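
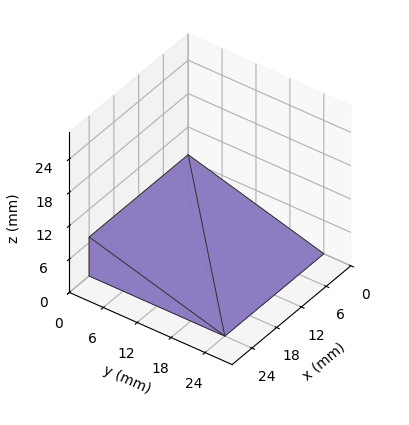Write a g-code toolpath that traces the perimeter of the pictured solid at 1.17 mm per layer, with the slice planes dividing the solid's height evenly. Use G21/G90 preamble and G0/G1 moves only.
Reading the render: the shape is a wedge (ramp): 24 × 24 mm base, rising to 7 mm along the y=0 edge and sloping linearly to z=0 at y=24 (dimensions read to the nearest mm from the axis ticks). For the g-code, the solid's height is divided into equal slices at the stated Δz and each level perimeter traced with G1 moves after a G0 lift.

; perimeter-only toolpath
G21 ; units = mm
G90 ; absolute positioning
G28 ; home
; layer 1
G0 Z1.17
G0 X0.00 Y0.00
G1 X24.00 Y0.00
G1 X24.00 Y20.00
G1 X0.00 Y20.00
G1 X0.00 Y0.00
; layer 2
G0 Z2.33
G0 X0.00 Y0.00
G1 X24.00 Y0.00
G1 X24.00 Y16.00
G1 X0.00 Y16.00
G1 X0.00 Y0.00
; layer 3
G0 Z3.50
G0 X0.00 Y0.00
G1 X24.00 Y0.00
G1 X24.00 Y12.00
G1 X0.00 Y12.00
G1 X0.00 Y0.00
; layer 4
G0 Z4.67
G0 X0.00 Y0.00
G1 X24.00 Y0.00
G1 X24.00 Y8.00
G1 X0.00 Y8.00
G1 X0.00 Y0.00
; layer 5
G0 Z5.83
G0 X0.00 Y0.00
G1 X24.00 Y0.00
G1 X24.00 Y4.00
G1 X0.00 Y4.00
G1 X0.00 Y0.00
M2 ; end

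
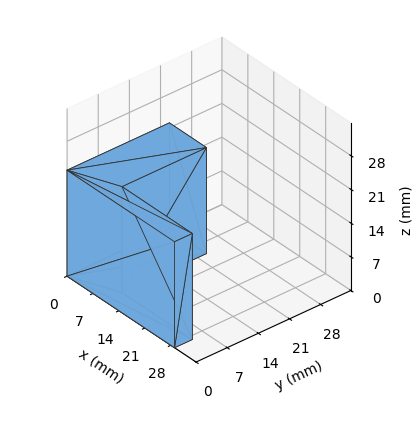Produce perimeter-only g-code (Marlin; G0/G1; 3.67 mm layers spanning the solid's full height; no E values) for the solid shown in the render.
Reading the render: the shape is an L-shaped prism: outer 29 × 23 mm, arm thicknesses ≈ 4 mm (horizontal) and 10 mm (vertical), extruded 22 mm in z (dimensions read to the nearest mm from the axis ticks). For the g-code, the solid's height is divided into equal slices at the stated Δz and each level perimeter traced with G1 moves after a G0 lift.

; perimeter-only toolpath
G21 ; units = mm
G90 ; absolute positioning
G28 ; home
; layer 1
G0 Z3.67
G0 X0.00 Y0.00
G1 X29.00 Y0.00
G1 X29.00 Y4.00
G1 X10.00 Y4.00
G1 X10.00 Y23.00
G1 X0.00 Y23.00
G1 X0.00 Y0.00
; layer 2
G0 Z7.33
G0 X0.00 Y0.00
G1 X29.00 Y0.00
G1 X29.00 Y4.00
G1 X10.00 Y4.00
G1 X10.00 Y23.00
G1 X0.00 Y23.00
G1 X0.00 Y0.00
; layer 3
G0 Z11.00
G0 X0.00 Y0.00
G1 X29.00 Y0.00
G1 X29.00 Y4.00
G1 X10.00 Y4.00
G1 X10.00 Y23.00
G1 X0.00 Y23.00
G1 X0.00 Y0.00
; layer 4
G0 Z14.67
G0 X0.00 Y0.00
G1 X29.00 Y0.00
G1 X29.00 Y4.00
G1 X10.00 Y4.00
G1 X10.00 Y23.00
G1 X0.00 Y23.00
G1 X0.00 Y0.00
; layer 5
G0 Z18.33
G0 X0.00 Y0.00
G1 X29.00 Y0.00
G1 X29.00 Y4.00
G1 X10.00 Y4.00
G1 X10.00 Y23.00
G1 X0.00 Y23.00
G1 X0.00 Y0.00
; layer 6
G0 Z22.00
G0 X0.00 Y0.00
G1 X29.00 Y0.00
G1 X29.00 Y4.00
G1 X10.00 Y4.00
G1 X10.00 Y23.00
G1 X0.00 Y23.00
G1 X0.00 Y0.00
M2 ; end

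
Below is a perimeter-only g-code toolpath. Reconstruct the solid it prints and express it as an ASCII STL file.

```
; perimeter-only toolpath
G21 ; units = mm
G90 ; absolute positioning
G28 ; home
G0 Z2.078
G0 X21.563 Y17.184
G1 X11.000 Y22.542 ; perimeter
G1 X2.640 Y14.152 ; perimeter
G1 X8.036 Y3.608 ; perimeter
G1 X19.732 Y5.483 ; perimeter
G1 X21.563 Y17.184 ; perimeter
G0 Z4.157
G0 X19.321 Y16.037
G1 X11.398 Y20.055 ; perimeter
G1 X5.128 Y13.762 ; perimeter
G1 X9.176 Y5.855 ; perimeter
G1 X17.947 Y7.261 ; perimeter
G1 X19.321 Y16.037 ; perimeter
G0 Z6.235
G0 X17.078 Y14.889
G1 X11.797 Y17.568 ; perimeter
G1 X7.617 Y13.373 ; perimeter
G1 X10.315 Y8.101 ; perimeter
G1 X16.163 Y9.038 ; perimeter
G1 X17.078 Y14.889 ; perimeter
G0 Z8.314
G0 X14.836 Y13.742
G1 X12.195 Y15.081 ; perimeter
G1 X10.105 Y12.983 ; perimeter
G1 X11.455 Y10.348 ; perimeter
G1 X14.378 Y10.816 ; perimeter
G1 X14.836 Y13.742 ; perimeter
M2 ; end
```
solid part
  facet normal 0.0000 0.0000 -1.0000
    outer loop
      vertex 0.151 14.541 0.000
      vertex 10.601 25.029 0.000
      vertex 23.805 18.332 0.000
    endloop
  endfacet
  facet normal 0.0000 0.0000 -1.0000
    outer loop
      vertex 6.897 1.362 0.000
      vertex 0.151 14.541 0.000
      vertex 23.805 18.332 0.000
    endloop
  endfacet
  facet normal 0.0000 0.0000 -1.0000
    outer loop
      vertex 21.516 3.705 0.000
      vertex 6.897 1.362 0.000
      vertex 23.805 18.332 0.000
    endloop
  endfacet
  facet normal 0.3230 0.6368 0.7001
    outer loop
      vertex 23.805 18.332 0.000
      vertex 10.601 25.029 0.000
      vertex 12.594 12.594 10.392
    endloop
  endfacet
  facet normal -0.5058 0.5040 0.7001
    outer loop
      vertex 10.601 25.029 0.000
      vertex 0.151 14.541 0.000
      vertex 12.594 12.594 10.392
    endloop
  endfacet
  facet normal -0.6356 -0.3254 0.7001
    outer loop
      vertex 0.151 14.541 0.000
      vertex 6.897 1.362 0.000
      vertex 12.594 12.594 10.392
    endloop
  endfacet
  facet normal 0.1130 -0.7051 0.7001
    outer loop
      vertex 6.897 1.362 0.000
      vertex 21.516 3.705 0.000
      vertex 12.594 12.594 10.392
    endloop
  endfacet
  facet normal 0.7055 -0.1104 0.7001
    outer loop
      vertex 21.516 3.705 0.000
      vertex 23.805 18.332 0.000
      vertex 12.594 12.594 10.392
    endloop
  endfacet
endsolid part

The G0 Z moves step by Δz≈2.078 mm. The G1 loops shrink linearly with z, so the solid tapers from its base footprint up to z≈10.4. Closing with a flat bottom cap and the tapered top and triangulating gives 8 facets — a regular 5-sided pyramid, base circumscribed radius ≈ 12.6 mm, apex at z ≈ 10.4 mm.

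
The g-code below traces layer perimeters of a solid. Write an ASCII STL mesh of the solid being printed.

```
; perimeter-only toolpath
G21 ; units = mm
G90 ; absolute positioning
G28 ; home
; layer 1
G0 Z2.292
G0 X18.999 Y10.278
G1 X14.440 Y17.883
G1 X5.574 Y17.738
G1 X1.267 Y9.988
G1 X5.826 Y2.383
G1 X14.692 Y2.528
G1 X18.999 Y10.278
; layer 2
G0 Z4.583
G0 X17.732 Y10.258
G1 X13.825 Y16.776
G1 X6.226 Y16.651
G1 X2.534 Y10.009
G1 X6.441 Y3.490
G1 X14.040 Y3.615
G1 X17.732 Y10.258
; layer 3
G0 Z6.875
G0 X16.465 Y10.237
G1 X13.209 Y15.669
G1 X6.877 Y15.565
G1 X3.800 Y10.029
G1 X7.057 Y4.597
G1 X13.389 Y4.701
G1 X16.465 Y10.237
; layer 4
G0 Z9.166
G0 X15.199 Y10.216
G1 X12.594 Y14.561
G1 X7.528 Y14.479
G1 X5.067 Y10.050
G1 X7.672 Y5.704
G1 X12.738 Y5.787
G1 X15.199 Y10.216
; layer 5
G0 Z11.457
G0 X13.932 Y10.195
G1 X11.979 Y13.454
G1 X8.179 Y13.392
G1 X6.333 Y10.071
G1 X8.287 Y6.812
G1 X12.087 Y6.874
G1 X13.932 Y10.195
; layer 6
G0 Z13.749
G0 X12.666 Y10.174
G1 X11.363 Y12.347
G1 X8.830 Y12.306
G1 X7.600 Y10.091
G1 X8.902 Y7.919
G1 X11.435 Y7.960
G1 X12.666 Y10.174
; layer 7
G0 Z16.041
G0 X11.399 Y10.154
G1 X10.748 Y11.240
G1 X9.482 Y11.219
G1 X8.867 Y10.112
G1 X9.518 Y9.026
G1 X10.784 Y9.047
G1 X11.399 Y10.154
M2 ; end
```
solid part
  facet normal 0.0000 0.0000 -1.0000
    outer loop
      vertex 4.923 18.824 0.000
      vertex 15.055 18.990 0.000
      vertex 20.265 10.299 0.000
    endloop
  endfacet
  facet normal 0.0000 0.0000 -1.0000
    outer loop
      vertex 0.001 9.967 0.000
      vertex 4.923 18.824 0.000
      vertex 20.265 10.299 0.000
    endloop
  endfacet
  facet normal 0.0000 0.0000 -1.0000
    outer loop
      vertex 5.211 1.276 0.000
      vertex 0.001 9.967 0.000
      vertex 20.265 10.299 0.000
    endloop
  endfacet
  facet normal 0.0000 0.0000 -1.0000
    outer loop
      vertex 15.343 1.442 0.000
      vertex 5.211 1.276 0.000
      vertex 20.265 10.299 0.000
    endloop
  endfacet
  facet normal 0.7736 0.4638 0.4318
    outer loop
      vertex 20.265 10.299 0.000
      vertex 15.055 18.990 0.000
      vertex 10.133 10.133 18.332
    endloop
  endfacet
  facet normal -0.0148 0.9019 0.4318
    outer loop
      vertex 15.055 18.990 0.000
      vertex 4.923 18.824 0.000
      vertex 10.133 10.133 18.332
    endloop
  endfacet
  facet normal -0.7884 0.4381 0.4318
    outer loop
      vertex 4.923 18.824 0.000
      vertex 0.001 9.967 0.000
      vertex 10.133 10.133 18.332
    endloop
  endfacet
  facet normal -0.7736 -0.4638 0.4318
    outer loop
      vertex 0.001 9.967 0.000
      vertex 5.211 1.276 0.000
      vertex 10.133 10.133 18.332
    endloop
  endfacet
  facet normal 0.0148 -0.9019 0.4318
    outer loop
      vertex 5.211 1.276 0.000
      vertex 15.343 1.442 0.000
      vertex 10.133 10.133 18.332
    endloop
  endfacet
  facet normal 0.7884 -0.4381 0.4318
    outer loop
      vertex 15.343 1.442 0.000
      vertex 20.265 10.299 0.000
      vertex 10.133 10.133 18.332
    endloop
  endfacet
endsolid part

The G0 Z moves step by Δz≈2.292 mm. The G1 loops shrink linearly with z, so the solid tapers from its base footprint up to z≈18.3. Closing with a flat bottom cap and the tapered top and triangulating gives 10 facets — a regular 6-sided pyramid, base circumscribed radius ≈ 10.1 mm, apex at z ≈ 18.3 mm.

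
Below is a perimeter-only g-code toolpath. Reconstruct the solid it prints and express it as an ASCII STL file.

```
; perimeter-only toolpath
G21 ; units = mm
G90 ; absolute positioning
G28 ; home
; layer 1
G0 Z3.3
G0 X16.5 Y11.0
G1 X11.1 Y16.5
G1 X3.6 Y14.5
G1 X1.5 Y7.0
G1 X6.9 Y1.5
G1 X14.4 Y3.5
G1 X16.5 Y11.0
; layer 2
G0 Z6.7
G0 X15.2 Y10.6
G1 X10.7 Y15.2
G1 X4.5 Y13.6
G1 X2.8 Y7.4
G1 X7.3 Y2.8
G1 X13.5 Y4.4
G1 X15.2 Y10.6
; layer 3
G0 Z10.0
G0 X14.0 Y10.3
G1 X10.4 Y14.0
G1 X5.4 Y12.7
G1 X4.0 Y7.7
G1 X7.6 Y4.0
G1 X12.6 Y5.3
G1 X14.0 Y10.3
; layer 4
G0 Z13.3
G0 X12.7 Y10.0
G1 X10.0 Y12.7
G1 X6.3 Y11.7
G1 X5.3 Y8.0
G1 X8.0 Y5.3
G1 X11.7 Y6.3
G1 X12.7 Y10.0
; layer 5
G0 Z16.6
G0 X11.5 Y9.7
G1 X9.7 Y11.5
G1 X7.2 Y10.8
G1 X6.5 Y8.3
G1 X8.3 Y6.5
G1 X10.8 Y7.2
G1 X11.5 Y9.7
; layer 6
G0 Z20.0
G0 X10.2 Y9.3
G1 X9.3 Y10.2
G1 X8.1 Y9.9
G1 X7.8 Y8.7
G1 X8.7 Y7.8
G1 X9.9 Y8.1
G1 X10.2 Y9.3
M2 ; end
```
solid part
  facet normal 0.0000 0.0000 -1.0000
    outer loop
      vertex 2.7 15.4 0.0
      vertex 11.4 17.7 0.0
      vertex 17.7 11.3 0.0
    endloop
  endfacet
  facet normal 0.0000 0.0000 -1.0000
    outer loop
      vertex 0.3 6.7 0.0
      vertex 2.7 15.4 0.0
      vertex 17.7 11.3 0.0
    endloop
  endfacet
  facet normal 0.0000 0.0000 -1.0000
    outer loop
      vertex 6.6 0.3 0.0
      vertex 0.3 6.7 0.0
      vertex 17.7 11.3 0.0
    endloop
  endfacet
  facet normal 0.0000 0.0000 -1.0000
    outer loop
      vertex 15.3 2.6 0.0
      vertex 6.6 0.3 0.0
      vertex 17.7 11.3 0.0
    endloop
  endfacet
  facet normal 0.6757 0.6651 0.3179
    outer loop
      vertex 17.7 11.3 0.0
      vertex 11.4 17.7 0.0
      vertex 9.0 9.0 23.3
    endloop
  endfacet
  facet normal -0.2424 0.9168 0.3174
    outer loop
      vertex 11.4 17.7 0.0
      vertex 2.7 15.4 0.0
      vertex 9.0 9.0 23.3
    endloop
  endfacet
  facet normal -0.9144 0.2523 0.3165
    outer loop
      vertex 2.7 15.4 0.0
      vertex 0.3 6.7 0.0
      vertex 9.0 9.0 23.3
    endloop
  endfacet
  facet normal -0.6757 -0.6651 0.3179
    outer loop
      vertex 0.3 6.7 0.0
      vertex 6.6 0.3 0.0
      vertex 9.0 9.0 23.3
    endloop
  endfacet
  facet normal 0.2424 -0.9168 0.3174
    outer loop
      vertex 6.6 0.3 0.0
      vertex 15.3 2.6 0.0
      vertex 9.0 9.0 23.3
    endloop
  endfacet
  facet normal 0.9144 -0.2523 0.3165
    outer loop
      vertex 15.3 2.6 0.0
      vertex 17.7 11.3 0.0
      vertex 9.0 9.0 23.3
    endloop
  endfacet
endsolid part

The G0 Z moves step by Δz≈3.3 mm. The G1 loops shrink linearly with z, so the solid tapers from its base footprint up to z≈23.3. Closing with a flat bottom cap and the tapered top and triangulating gives 10 facets — a regular 6-sided pyramid, base circumscribed radius ≈ 9 mm, apex at z ≈ 23.3 mm.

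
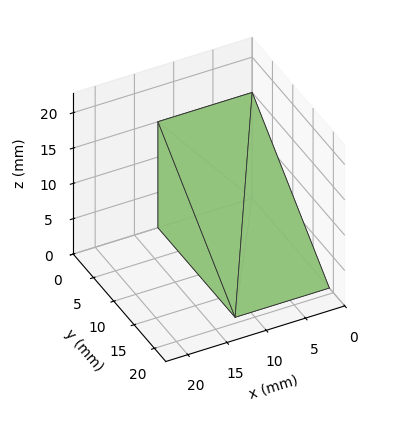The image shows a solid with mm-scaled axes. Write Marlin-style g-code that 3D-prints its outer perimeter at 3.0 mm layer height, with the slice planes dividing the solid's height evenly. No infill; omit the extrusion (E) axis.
Reading the render: the shape is a wedge (ramp): 12 × 19 mm base, rising to 15 mm along the y=0 edge and sloping linearly to z=0 at y=19 (dimensions read to the nearest mm from the axis ticks). For the g-code, the solid's height is divided into equal slices at the stated Δz and each level perimeter traced with G1 moves after a G0 lift.

; perimeter-only toolpath
G21 ; units = mm
G90 ; absolute positioning
G28 ; home
; layer 1
G0 Z3.0
G0 X0.0 Y0.0
G1 X12.0 Y0.0
G1 X12.0 Y15.2
G1 X0.0 Y15.2
G1 X0.0 Y0.0
; layer 2
G0 Z6.0
G0 X0.0 Y0.0
G1 X12.0 Y0.0
G1 X12.0 Y11.4
G1 X0.0 Y11.4
G1 X0.0 Y0.0
; layer 3
G0 Z9.0
G0 X0.0 Y0.0
G1 X12.0 Y0.0
G1 X12.0 Y7.6
G1 X0.0 Y7.6
G1 X0.0 Y0.0
; layer 4
G0 Z12.0
G0 X0.0 Y0.0
G1 X12.0 Y0.0
G1 X12.0 Y3.8
G1 X0.0 Y3.8
G1 X0.0 Y0.0
M2 ; end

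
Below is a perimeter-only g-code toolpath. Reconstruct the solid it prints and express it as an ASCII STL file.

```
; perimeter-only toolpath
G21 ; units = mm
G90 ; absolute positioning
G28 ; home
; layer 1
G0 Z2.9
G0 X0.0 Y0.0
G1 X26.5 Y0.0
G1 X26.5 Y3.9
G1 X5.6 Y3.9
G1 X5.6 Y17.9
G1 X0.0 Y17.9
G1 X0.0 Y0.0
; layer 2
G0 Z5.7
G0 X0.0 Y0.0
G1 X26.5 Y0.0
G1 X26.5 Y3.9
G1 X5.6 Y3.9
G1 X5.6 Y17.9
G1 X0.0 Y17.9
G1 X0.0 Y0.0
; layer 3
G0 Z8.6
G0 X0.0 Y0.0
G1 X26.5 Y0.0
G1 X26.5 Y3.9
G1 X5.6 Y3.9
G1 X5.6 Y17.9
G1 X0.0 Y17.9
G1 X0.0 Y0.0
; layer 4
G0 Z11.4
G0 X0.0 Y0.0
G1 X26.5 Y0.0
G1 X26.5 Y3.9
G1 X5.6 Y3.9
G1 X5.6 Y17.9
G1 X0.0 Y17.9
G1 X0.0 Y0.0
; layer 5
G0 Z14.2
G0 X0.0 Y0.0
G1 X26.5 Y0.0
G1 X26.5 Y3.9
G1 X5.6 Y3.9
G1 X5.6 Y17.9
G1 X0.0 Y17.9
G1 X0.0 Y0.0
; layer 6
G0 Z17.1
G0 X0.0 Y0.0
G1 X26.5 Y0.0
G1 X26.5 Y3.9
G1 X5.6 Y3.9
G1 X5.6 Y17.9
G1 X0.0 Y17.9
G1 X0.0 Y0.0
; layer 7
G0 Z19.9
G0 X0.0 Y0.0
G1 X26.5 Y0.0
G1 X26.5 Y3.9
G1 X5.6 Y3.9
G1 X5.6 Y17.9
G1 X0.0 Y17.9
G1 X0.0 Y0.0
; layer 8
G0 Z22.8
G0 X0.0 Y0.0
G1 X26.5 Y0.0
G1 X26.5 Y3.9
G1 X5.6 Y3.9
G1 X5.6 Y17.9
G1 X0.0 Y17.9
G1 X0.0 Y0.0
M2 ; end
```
solid part
  facet normal 0.0000 0.0000 -1.0000
    outer loop
      vertex 26.5 3.9 0.0
      vertex 26.5 0.0 0.0
      vertex 0.0 0.0 0.0
    endloop
  endfacet
  facet normal 0.0000 0.0000 -1.0000
    outer loop
      vertex 5.6 3.9 0.0
      vertex 26.5 3.9 0.0
      vertex 0.0 0.0 0.0
    endloop
  endfacet
  facet normal 0.0000 0.0000 -1.0000
    outer loop
      vertex 5.6 17.9 0.0
      vertex 5.6 3.9 0.0
      vertex 0.0 0.0 0.0
    endloop
  endfacet
  facet normal 0.0000 0.0000 -1.0000
    outer loop
      vertex 0.0 17.9 0.0
      vertex 5.6 17.9 0.0
      vertex 0.0 0.0 0.0
    endloop
  endfacet
  facet normal 0.0000 0.0000 1.0000
    outer loop
      vertex 0.0 0.0 22.8
      vertex 26.5 0.0 22.8
      vertex 26.5 3.9 22.8
    endloop
  endfacet
  facet normal 0.0000 0.0000 1.0000
    outer loop
      vertex 0.0 0.0 22.8
      vertex 26.5 3.9 22.8
      vertex 5.6 3.9 22.8
    endloop
  endfacet
  facet normal 0.0000 0.0000 1.0000
    outer loop
      vertex 0.0 0.0 22.8
      vertex 5.6 3.9 22.8
      vertex 5.6 17.9 22.8
    endloop
  endfacet
  facet normal 0.0000 0.0000 1.0000
    outer loop
      vertex 0.0 0.0 22.8
      vertex 5.6 17.9 22.8
      vertex 0.0 17.9 22.8
    endloop
  endfacet
  facet normal 0.0000 -1.0000 0.0000
    outer loop
      vertex 0.0 0.0 0.0
      vertex 26.5 0.0 0.0
      vertex 26.5 0.0 22.8
    endloop
  endfacet
  facet normal 0.0000 -1.0000 0.0000
    outer loop
      vertex 0.0 0.0 0.0
      vertex 26.5 0.0 22.8
      vertex 0.0 0.0 22.8
    endloop
  endfacet
  facet normal 1.0000 0.0000 0.0000
    outer loop
      vertex 26.5 0.0 0.0
      vertex 26.5 3.9 0.0
      vertex 26.5 3.9 22.8
    endloop
  endfacet
  facet normal 1.0000 0.0000 0.0000
    outer loop
      vertex 26.5 0.0 0.0
      vertex 26.5 3.9 22.8
      vertex 26.5 0.0 22.8
    endloop
  endfacet
  facet normal 0.0000 1.0000 0.0000
    outer loop
      vertex 26.5 3.9 0.0
      vertex 5.6 3.9 0.0
      vertex 5.6 3.9 22.8
    endloop
  endfacet
  facet normal 0.0000 1.0000 0.0000
    outer loop
      vertex 26.5 3.9 0.0
      vertex 5.6 3.9 22.8
      vertex 26.5 3.9 22.8
    endloop
  endfacet
  facet normal 1.0000 0.0000 0.0000
    outer loop
      vertex 5.6 3.9 0.0
      vertex 5.6 17.9 0.0
      vertex 5.6 17.9 22.8
    endloop
  endfacet
  facet normal 1.0000 0.0000 0.0000
    outer loop
      vertex 5.6 3.9 0.0
      vertex 5.6 17.9 22.8
      vertex 5.6 3.9 22.8
    endloop
  endfacet
  facet normal 0.0000 1.0000 0.0000
    outer loop
      vertex 5.6 17.9 0.0
      vertex 0.0 17.9 0.0
      vertex 0.0 17.9 22.8
    endloop
  endfacet
  facet normal 0.0000 1.0000 0.0000
    outer loop
      vertex 5.6 17.9 0.0
      vertex 0.0 17.9 22.8
      vertex 5.6 17.9 22.8
    endloop
  endfacet
  facet normal -1.0000 0.0000 0.0000
    outer loop
      vertex 0.0 17.9 0.0
      vertex 0.0 0.0 0.0
      vertex 0.0 0.0 22.8
    endloop
  endfacet
  facet normal -1.0000 0.0000 0.0000
    outer loop
      vertex 0.0 17.9 0.0
      vertex 0.0 0.0 22.8
      vertex 0.0 17.9 22.8
    endloop
  endfacet
endsolid part

The G0 Z moves step by Δz≈2.9 mm. Every layer's G1 loop is the same polygon, so the solid is a straight extrusion of it from z=0 to z≈22.8. Closing with flat bottom and top caps and triangulating gives 20 facets — an L-shaped prism: outer 26.5 × 17.9 mm, arm thicknesses ≈ 3.9 mm (horizontal) and 5.6 mm (vertical), extruded 22.8 mm in z.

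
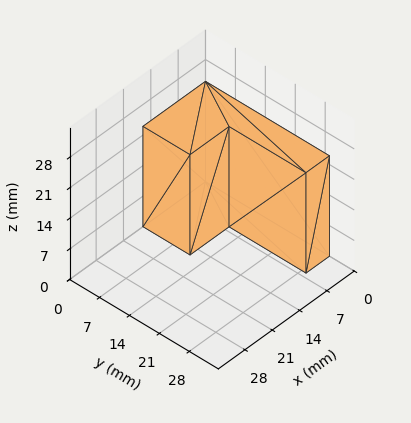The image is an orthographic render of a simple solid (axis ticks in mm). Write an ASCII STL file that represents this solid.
Reading the render: the shape is an L-shaped prism: outer 16 × 29 mm, arm thicknesses ≈ 11 mm (horizontal) and 6 mm (vertical), extruded 23 mm in z (dimensions read to the nearest mm from the axis ticks). For the STL, each face is triangulated and given an outward normal.

solid part
  facet normal 0.0000 0.0000 -1.0000
    outer loop
      vertex 16.0 11.0 0.0
      vertex 16.0 0.0 0.0
      vertex 0.0 0.0 0.0
    endloop
  endfacet
  facet normal 0.0000 0.0000 -1.0000
    outer loop
      vertex 6.0 11.0 0.0
      vertex 16.0 11.0 0.0
      vertex 0.0 0.0 0.0
    endloop
  endfacet
  facet normal 0.0000 0.0000 -1.0000
    outer loop
      vertex 6.0 29.0 0.0
      vertex 6.0 11.0 0.0
      vertex 0.0 0.0 0.0
    endloop
  endfacet
  facet normal 0.0000 0.0000 -1.0000
    outer loop
      vertex 0.0 29.0 0.0
      vertex 6.0 29.0 0.0
      vertex 0.0 0.0 0.0
    endloop
  endfacet
  facet normal 0.0000 0.0000 1.0000
    outer loop
      vertex 0.0 0.0 23.0
      vertex 16.0 0.0 23.0
      vertex 16.0 11.0 23.0
    endloop
  endfacet
  facet normal 0.0000 0.0000 1.0000
    outer loop
      vertex 0.0 0.0 23.0
      vertex 16.0 11.0 23.0
      vertex 6.0 11.0 23.0
    endloop
  endfacet
  facet normal 0.0000 0.0000 1.0000
    outer loop
      vertex 0.0 0.0 23.0
      vertex 6.0 11.0 23.0
      vertex 6.0 29.0 23.0
    endloop
  endfacet
  facet normal 0.0000 0.0000 1.0000
    outer loop
      vertex 0.0 0.0 23.0
      vertex 6.0 29.0 23.0
      vertex 0.0 29.0 23.0
    endloop
  endfacet
  facet normal 0.0000 -1.0000 0.0000
    outer loop
      vertex 0.0 0.0 0.0
      vertex 16.0 0.0 0.0
      vertex 16.0 0.0 23.0
    endloop
  endfacet
  facet normal 0.0000 -1.0000 0.0000
    outer loop
      vertex 0.0 0.0 0.0
      vertex 16.0 0.0 23.0
      vertex 0.0 0.0 23.0
    endloop
  endfacet
  facet normal 1.0000 0.0000 0.0000
    outer loop
      vertex 16.0 0.0 0.0
      vertex 16.0 11.0 0.0
      vertex 16.0 11.0 23.0
    endloop
  endfacet
  facet normal 1.0000 0.0000 0.0000
    outer loop
      vertex 16.0 0.0 0.0
      vertex 16.0 11.0 23.0
      vertex 16.0 0.0 23.0
    endloop
  endfacet
  facet normal 0.0000 1.0000 0.0000
    outer loop
      vertex 16.0 11.0 0.0
      vertex 6.0 11.0 0.0
      vertex 6.0 11.0 23.0
    endloop
  endfacet
  facet normal 0.0000 1.0000 0.0000
    outer loop
      vertex 16.0 11.0 0.0
      vertex 6.0 11.0 23.0
      vertex 16.0 11.0 23.0
    endloop
  endfacet
  facet normal 1.0000 0.0000 0.0000
    outer loop
      vertex 6.0 11.0 0.0
      vertex 6.0 29.0 0.0
      vertex 6.0 29.0 23.0
    endloop
  endfacet
  facet normal 1.0000 0.0000 0.0000
    outer loop
      vertex 6.0 11.0 0.0
      vertex 6.0 29.0 23.0
      vertex 6.0 11.0 23.0
    endloop
  endfacet
  facet normal 0.0000 1.0000 0.0000
    outer loop
      vertex 6.0 29.0 0.0
      vertex 0.0 29.0 0.0
      vertex 0.0 29.0 23.0
    endloop
  endfacet
  facet normal 0.0000 1.0000 0.0000
    outer loop
      vertex 6.0 29.0 0.0
      vertex 0.0 29.0 23.0
      vertex 6.0 29.0 23.0
    endloop
  endfacet
  facet normal -1.0000 0.0000 0.0000
    outer loop
      vertex 0.0 29.0 0.0
      vertex 0.0 0.0 0.0
      vertex 0.0 0.0 23.0
    endloop
  endfacet
  facet normal -1.0000 0.0000 0.0000
    outer loop
      vertex 0.0 29.0 0.0
      vertex 0.0 0.0 23.0
      vertex 0.0 29.0 23.0
    endloop
  endfacet
endsolid part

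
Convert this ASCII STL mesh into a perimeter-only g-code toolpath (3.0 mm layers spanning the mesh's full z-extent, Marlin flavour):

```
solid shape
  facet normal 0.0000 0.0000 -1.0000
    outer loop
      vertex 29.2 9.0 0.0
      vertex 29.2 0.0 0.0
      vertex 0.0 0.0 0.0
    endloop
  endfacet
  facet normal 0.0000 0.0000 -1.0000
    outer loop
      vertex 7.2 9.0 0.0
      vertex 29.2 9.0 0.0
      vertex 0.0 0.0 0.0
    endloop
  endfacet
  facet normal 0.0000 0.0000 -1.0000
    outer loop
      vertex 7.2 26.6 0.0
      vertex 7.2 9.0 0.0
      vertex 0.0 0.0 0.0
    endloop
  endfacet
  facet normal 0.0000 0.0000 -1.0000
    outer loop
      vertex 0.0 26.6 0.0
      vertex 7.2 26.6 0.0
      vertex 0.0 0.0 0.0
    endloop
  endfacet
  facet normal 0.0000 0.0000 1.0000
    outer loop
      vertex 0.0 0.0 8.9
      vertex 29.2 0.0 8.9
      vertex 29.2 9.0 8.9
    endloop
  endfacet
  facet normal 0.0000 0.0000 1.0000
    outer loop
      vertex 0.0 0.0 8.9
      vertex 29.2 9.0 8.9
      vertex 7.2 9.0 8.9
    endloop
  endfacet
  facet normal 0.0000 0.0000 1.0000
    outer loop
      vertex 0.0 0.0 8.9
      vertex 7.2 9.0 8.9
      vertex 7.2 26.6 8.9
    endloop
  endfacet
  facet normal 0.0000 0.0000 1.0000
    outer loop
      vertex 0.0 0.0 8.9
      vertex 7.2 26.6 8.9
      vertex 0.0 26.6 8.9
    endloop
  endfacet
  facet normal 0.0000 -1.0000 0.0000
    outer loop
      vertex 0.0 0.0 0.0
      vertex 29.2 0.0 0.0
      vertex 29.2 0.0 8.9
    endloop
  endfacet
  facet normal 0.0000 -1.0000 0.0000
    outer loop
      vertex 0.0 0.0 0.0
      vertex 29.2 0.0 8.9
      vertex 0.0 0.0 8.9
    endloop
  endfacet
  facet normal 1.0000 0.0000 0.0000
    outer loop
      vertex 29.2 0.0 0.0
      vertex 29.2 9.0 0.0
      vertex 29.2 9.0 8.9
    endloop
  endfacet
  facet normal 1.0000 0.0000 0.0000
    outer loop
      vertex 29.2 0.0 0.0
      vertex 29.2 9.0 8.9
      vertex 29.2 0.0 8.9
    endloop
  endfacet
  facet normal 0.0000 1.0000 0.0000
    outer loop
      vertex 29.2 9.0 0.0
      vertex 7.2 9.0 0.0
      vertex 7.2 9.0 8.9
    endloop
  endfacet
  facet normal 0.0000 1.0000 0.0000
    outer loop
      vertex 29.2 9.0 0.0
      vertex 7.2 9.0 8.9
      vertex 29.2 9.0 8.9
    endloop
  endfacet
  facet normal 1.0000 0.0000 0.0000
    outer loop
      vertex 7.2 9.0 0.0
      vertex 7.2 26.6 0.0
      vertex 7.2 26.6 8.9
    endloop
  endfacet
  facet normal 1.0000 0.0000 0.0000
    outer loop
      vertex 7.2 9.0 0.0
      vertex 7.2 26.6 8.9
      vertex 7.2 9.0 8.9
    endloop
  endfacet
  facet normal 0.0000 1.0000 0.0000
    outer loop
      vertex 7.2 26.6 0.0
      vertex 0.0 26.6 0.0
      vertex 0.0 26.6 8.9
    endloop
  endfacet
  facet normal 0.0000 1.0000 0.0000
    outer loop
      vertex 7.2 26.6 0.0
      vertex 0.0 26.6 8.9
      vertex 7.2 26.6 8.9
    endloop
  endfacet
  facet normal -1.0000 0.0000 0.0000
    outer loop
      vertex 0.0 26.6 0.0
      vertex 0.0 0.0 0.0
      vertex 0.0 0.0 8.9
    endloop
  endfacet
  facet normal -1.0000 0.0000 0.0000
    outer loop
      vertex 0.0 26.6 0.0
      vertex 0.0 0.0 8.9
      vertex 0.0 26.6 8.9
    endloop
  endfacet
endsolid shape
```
; perimeter-only toolpath
G21 ; units = mm
G90 ; absolute positioning
G28 ; home
; layer 1
G0 Z3.0
G0 X0.0 Y0.0
G1 X29.2 Y0.0
G1 X29.2 Y9.0
G1 X7.2 Y9.0
G1 X7.2 Y26.6
G1 X0.0 Y26.6
G1 X0.0 Y0.0
; layer 2
G0 Z5.9
G0 X0.0 Y0.0
G1 X29.2 Y0.0
G1 X29.2 Y9.0
G1 X7.2 Y9.0
G1 X7.2 Y26.6
G1 X0.0 Y26.6
G1 X0.0 Y0.0
; layer 3
G0 Z8.9
G0 X0.0 Y0.0
G1 X29.2 Y0.0
G1 X29.2 Y9.0
G1 X7.2 Y9.0
G1 X7.2 Y26.6
G1 X0.0 Y26.6
G1 X0.0 Y0.0
M2 ; end

The solid is an L-shaped prism: outer 29.2 × 26.6 mm, arm thicknesses ≈ 9 mm (horizontal) and 7.2 mm (vertical), extruded 8.9 mm in z. Slicing at Δz = 3.0 mm — 3 equal slices spanning the solid's height, so layer i sits at z = i·h/3 — gives 3 non-empty perimeters. Each is a 6-segment closed polygon; G0 lifts to the layer z and rapids to the start vertex, then G1 traces the edges.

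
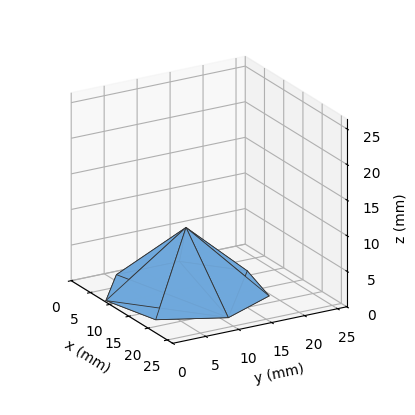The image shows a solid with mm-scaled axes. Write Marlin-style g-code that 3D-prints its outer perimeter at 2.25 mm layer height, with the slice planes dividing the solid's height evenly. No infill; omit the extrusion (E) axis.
Reading the render: the shape is a regular 7-sided pyramid, base circumscribed radius ≈ 11 mm, apex at z ≈ 9 mm (dimensions read to the nearest mm from the axis ticks). For the g-code, the solid's height is divided into equal slices at the stated Δz and each level perimeter traced with G1 moves after a G0 lift.

; perimeter-only toolpath
G21 ; units = mm
G90 ; absolute positioning
G28 ; home
; layer 1
G0 Z2.25
G0 X19.25 Y11.00
G1 X16.14 Y17.45
G1 X9.16 Y19.04
G1 X3.57 Y14.58
G1 X3.57 Y7.42
G1 X9.16 Y2.96
G1 X16.14 Y4.55
G1 X19.25 Y11.00
; layer 2
G0 Z4.50
G0 X16.50 Y11.00
G1 X14.43 Y15.30
G1 X9.78 Y16.36
G1 X6.04 Y13.38
G1 X6.04 Y8.62
G1 X9.78 Y5.64
G1 X14.43 Y6.70
G1 X16.50 Y11.00
; layer 3
G0 Z6.75
G0 X13.75 Y11.00
G1 X12.71 Y13.15
G1 X10.39 Y13.68
G1 X8.52 Y12.19
G1 X8.52 Y9.81
G1 X10.39 Y8.32
G1 X12.71 Y8.85
G1 X13.75 Y11.00
M2 ; end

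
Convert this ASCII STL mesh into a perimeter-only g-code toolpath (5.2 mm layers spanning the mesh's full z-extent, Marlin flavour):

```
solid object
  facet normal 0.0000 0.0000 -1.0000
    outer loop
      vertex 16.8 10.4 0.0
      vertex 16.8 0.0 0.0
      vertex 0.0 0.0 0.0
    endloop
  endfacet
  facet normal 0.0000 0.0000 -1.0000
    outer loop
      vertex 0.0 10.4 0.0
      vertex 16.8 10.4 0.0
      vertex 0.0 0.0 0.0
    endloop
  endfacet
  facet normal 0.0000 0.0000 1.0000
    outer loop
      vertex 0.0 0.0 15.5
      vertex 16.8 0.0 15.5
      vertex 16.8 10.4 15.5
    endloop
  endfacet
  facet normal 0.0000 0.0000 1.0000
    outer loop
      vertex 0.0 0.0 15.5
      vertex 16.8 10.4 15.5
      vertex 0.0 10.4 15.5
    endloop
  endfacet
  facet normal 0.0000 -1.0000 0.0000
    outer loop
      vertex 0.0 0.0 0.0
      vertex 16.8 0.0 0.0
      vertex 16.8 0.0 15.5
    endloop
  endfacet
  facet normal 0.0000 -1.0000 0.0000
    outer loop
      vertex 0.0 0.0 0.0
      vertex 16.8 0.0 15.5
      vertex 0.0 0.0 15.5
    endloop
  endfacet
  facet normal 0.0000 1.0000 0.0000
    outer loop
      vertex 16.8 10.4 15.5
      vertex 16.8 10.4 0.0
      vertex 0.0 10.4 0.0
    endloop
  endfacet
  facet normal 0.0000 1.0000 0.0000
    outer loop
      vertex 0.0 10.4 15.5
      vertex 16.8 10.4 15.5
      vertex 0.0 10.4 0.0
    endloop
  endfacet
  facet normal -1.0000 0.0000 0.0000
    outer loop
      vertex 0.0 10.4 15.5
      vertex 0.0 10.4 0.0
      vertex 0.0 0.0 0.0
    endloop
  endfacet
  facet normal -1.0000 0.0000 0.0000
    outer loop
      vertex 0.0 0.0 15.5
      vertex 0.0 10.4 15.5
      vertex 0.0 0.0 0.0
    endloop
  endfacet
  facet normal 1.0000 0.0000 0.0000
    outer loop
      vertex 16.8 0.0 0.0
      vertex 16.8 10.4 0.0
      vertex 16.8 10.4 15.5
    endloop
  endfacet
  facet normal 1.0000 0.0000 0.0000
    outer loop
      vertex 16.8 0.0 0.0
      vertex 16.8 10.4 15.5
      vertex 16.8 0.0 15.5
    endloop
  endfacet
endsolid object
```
; perimeter-only toolpath
G21 ; units = mm
G90 ; absolute positioning
G28 ; home
; layer 1
G0 Z5.2
G0 X0.0 Y0.0
G1 X16.8 Y0.0
G1 X16.8 Y10.4
G1 X0.0 Y10.4
G1 X0.0 Y0.0
; layer 2
G0 Z10.3
G0 X0.0 Y0.0
G1 X16.8 Y0.0
G1 X16.8 Y10.4
G1 X0.0 Y10.4
G1 X0.0 Y0.0
; layer 3
G0 Z15.5
G0 X0.0 Y0.0
G1 X16.8 Y0.0
G1 X16.8 Y10.4
G1 X0.0 Y10.4
G1 X0.0 Y0.0
M2 ; end

The solid is a rectangular box, roughly 16.8 × 10.4 mm footprint and 15.5 mm tall. Slicing at Δz = 5.2 mm — 3 equal slices spanning the solid's height, so layer i sits at z = i·h/3 — gives 3 non-empty perimeters. Each is a 4-segment closed polygon; G0 lifts to the layer z and rapids to the start vertex, then G1 traces the edges.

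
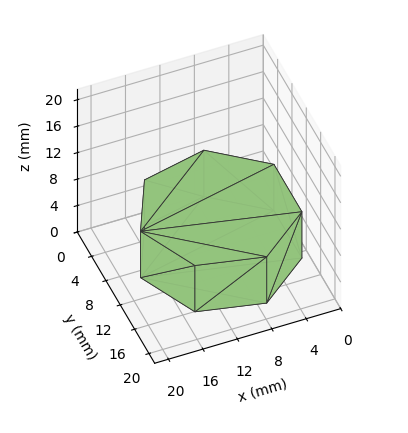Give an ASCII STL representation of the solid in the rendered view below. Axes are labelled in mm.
Reading the render: the shape is a regular 7-sided prism (a cylinder approximated with 7 flat sides), circumscribed radius ≈ 9 mm, height ≈ 7 mm (dimensions read to the nearest mm from the axis ticks). For the STL, each face is triangulated and given an outward normal.

solid part
  facet normal 0.0000 0.0000 -1.0000
    outer loop
      vertex 7.00 17.77 0.00
      vertex 14.61 16.04 0.00
      vertex 18.00 9.00 0.00
    endloop
  endfacet
  facet normal 0.0000 0.0000 -1.0000
    outer loop
      vertex 0.89 12.90 0.00
      vertex 7.00 17.77 0.00
      vertex 18.00 9.00 0.00
    endloop
  endfacet
  facet normal 0.0000 0.0000 -1.0000
    outer loop
      vertex 0.89 5.10 0.00
      vertex 0.89 12.90 0.00
      vertex 18.00 9.00 0.00
    endloop
  endfacet
  facet normal 0.0000 0.0000 -1.0000
    outer loop
      vertex 7.00 0.23 0.00
      vertex 0.89 5.10 0.00
      vertex 18.00 9.00 0.00
    endloop
  endfacet
  facet normal 0.0000 0.0000 -1.0000
    outer loop
      vertex 14.61 1.96 0.00
      vertex 7.00 0.23 0.00
      vertex 18.00 9.00 0.00
    endloop
  endfacet
  facet normal 0.0000 0.0000 1.0000
    outer loop
      vertex 18.00 9.00 7.00
      vertex 14.61 16.04 7.00
      vertex 7.00 17.77 7.00
    endloop
  endfacet
  facet normal 0.0000 0.0000 1.0000
    outer loop
      vertex 18.00 9.00 7.00
      vertex 7.00 17.77 7.00
      vertex 0.89 12.90 7.00
    endloop
  endfacet
  facet normal 0.0000 0.0000 1.0000
    outer loop
      vertex 18.00 9.00 7.00
      vertex 0.89 12.90 7.00
      vertex 0.89 5.10 7.00
    endloop
  endfacet
  facet normal 0.0000 0.0000 1.0000
    outer loop
      vertex 18.00 9.00 7.00
      vertex 0.89 5.10 7.00
      vertex 7.00 0.23 7.00
    endloop
  endfacet
  facet normal 0.0000 0.0000 1.0000
    outer loop
      vertex 18.00 9.00 7.00
      vertex 7.00 0.23 7.00
      vertex 14.61 1.96 7.00
    endloop
  endfacet
  facet normal 0.9010 0.4339 0.0000
    outer loop
      vertex 18.00 9.00 0.00
      vertex 14.61 16.04 0.00
      vertex 14.61 16.04 7.00
    endloop
  endfacet
  facet normal 0.9010 0.4339 0.0000
    outer loop
      vertex 18.00 9.00 0.00
      vertex 14.61 16.04 7.00
      vertex 18.00 9.00 7.00
    endloop
  endfacet
  facet normal 0.2217 0.9751 0.0000
    outer loop
      vertex 14.61 16.04 0.00
      vertex 7.00 17.77 0.00
      vertex 7.00 17.77 7.00
    endloop
  endfacet
  facet normal 0.2217 0.9751 0.0000
    outer loop
      vertex 14.61 16.04 0.00
      vertex 7.00 17.77 7.00
      vertex 14.61 16.04 7.00
    endloop
  endfacet
  facet normal -0.6233 0.7820 0.0000
    outer loop
      vertex 7.00 17.77 0.00
      vertex 0.89 12.90 0.00
      vertex 0.89 12.90 7.00
    endloop
  endfacet
  facet normal -0.6233 0.7820 0.0000
    outer loop
      vertex 7.00 17.77 0.00
      vertex 0.89 12.90 7.00
      vertex 7.00 17.77 7.00
    endloop
  endfacet
  facet normal -1.0000 0.0000 0.0000
    outer loop
      vertex 0.89 12.90 0.00
      vertex 0.89 5.10 0.00
      vertex 0.89 5.10 7.00
    endloop
  endfacet
  facet normal -1.0000 0.0000 0.0000
    outer loop
      vertex 0.89 12.90 0.00
      vertex 0.89 5.10 7.00
      vertex 0.89 12.90 7.00
    endloop
  endfacet
  facet normal -0.6233 -0.7820 0.0000
    outer loop
      vertex 0.89 5.10 0.00
      vertex 7.00 0.23 0.00
      vertex 7.00 0.23 7.00
    endloop
  endfacet
  facet normal -0.6233 -0.7820 0.0000
    outer loop
      vertex 0.89 5.10 0.00
      vertex 7.00 0.23 7.00
      vertex 0.89 5.10 7.00
    endloop
  endfacet
  facet normal 0.2217 -0.9751 0.0000
    outer loop
      vertex 7.00 0.23 0.00
      vertex 14.61 1.96 0.00
      vertex 14.61 1.96 7.00
    endloop
  endfacet
  facet normal 0.2217 -0.9751 0.0000
    outer loop
      vertex 7.00 0.23 0.00
      vertex 14.61 1.96 7.00
      vertex 7.00 0.23 7.00
    endloop
  endfacet
  facet normal 0.9010 -0.4339 0.0000
    outer loop
      vertex 14.61 1.96 0.00
      vertex 18.00 9.00 0.00
      vertex 18.00 9.00 7.00
    endloop
  endfacet
  facet normal 0.9010 -0.4339 0.0000
    outer loop
      vertex 14.61 1.96 0.00
      vertex 18.00 9.00 7.00
      vertex 14.61 1.96 7.00
    endloop
  endfacet
endsolid part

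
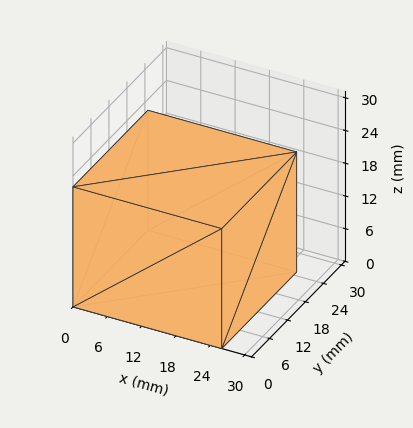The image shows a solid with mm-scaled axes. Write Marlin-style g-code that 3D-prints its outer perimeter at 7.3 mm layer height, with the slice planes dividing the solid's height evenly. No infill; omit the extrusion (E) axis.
Reading the render: the shape is a rectangular box, roughly 26 × 25 mm footprint and 22 mm tall (dimensions read to the nearest mm from the axis ticks). For the g-code, the solid's height is divided into equal slices at the stated Δz and each level perimeter traced with G1 moves after a G0 lift.

; perimeter-only toolpath
G21 ; units = mm
G90 ; absolute positioning
G28 ; home
; layer 1
G0 Z7.3
G0 X0.0 Y0.0
G1 X26.0 Y0.0
G1 X26.0 Y25.0
G1 X0.0 Y25.0
G1 X0.0 Y0.0
; layer 2
G0 Z14.7
G0 X0.0 Y0.0
G1 X26.0 Y0.0
G1 X26.0 Y25.0
G1 X0.0 Y25.0
G1 X0.0 Y0.0
; layer 3
G0 Z22.0
G0 X0.0 Y0.0
G1 X26.0 Y0.0
G1 X26.0 Y25.0
G1 X0.0 Y25.0
G1 X0.0 Y0.0
M2 ; end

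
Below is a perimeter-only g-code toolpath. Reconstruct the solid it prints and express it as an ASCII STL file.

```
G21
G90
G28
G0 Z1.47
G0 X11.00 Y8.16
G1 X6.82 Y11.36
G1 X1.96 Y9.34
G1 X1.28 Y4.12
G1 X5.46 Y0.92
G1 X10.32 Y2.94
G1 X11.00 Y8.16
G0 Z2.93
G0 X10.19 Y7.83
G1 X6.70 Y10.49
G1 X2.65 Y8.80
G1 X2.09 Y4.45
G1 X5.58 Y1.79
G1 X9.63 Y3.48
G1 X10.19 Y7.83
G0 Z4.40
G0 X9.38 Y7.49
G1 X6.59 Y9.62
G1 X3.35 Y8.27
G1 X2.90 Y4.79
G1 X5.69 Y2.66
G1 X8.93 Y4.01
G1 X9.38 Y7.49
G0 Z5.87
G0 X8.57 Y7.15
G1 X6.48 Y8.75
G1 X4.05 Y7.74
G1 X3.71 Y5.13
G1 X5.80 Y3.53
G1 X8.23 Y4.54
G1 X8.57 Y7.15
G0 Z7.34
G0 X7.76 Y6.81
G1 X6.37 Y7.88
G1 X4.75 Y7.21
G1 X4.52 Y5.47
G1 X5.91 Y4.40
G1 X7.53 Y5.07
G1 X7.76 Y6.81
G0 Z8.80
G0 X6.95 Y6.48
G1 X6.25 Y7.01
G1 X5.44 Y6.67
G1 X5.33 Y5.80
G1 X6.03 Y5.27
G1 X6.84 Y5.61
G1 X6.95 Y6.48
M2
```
solid part
  facet normal 0.0000 0.0000 -1.0000
    outer loop
      vertex 1.26 9.87 0.00
      vertex 6.93 12.23 0.00
      vertex 11.81 8.50 0.00
    endloop
  endfacet
  facet normal 0.0000 0.0000 -1.0000
    outer loop
      vertex 0.47 3.78 0.00
      vertex 1.26 9.87 0.00
      vertex 11.81 8.50 0.00
    endloop
  endfacet
  facet normal 0.0000 0.0000 -1.0000
    outer loop
      vertex 5.35 0.05 0.00
      vertex 0.47 3.78 0.00
      vertex 11.81 8.50 0.00
    endloop
  endfacet
  facet normal 0.0000 0.0000 -1.0000
    outer loop
      vertex 11.02 2.41 0.00
      vertex 5.35 0.05 0.00
      vertex 11.81 8.50 0.00
    endloop
  endfacet
  facet normal 0.5393 0.7055 0.4598
    outer loop
      vertex 11.81 8.50 0.00
      vertex 6.93 12.23 0.00
      vertex 6.14 6.14 10.27
    endloop
  endfacet
  facet normal -0.3412 0.8198 0.4599
    outer loop
      vertex 6.93 12.23 0.00
      vertex 1.26 9.87 0.00
      vertex 6.14 6.14 10.27
    endloop
  endfacet
  facet normal -0.8806 0.1142 0.4599
    outer loop
      vertex 1.26 9.87 0.00
      vertex 0.47 3.78 0.00
      vertex 6.14 6.14 10.27
    endloop
  endfacet
  facet normal -0.5393 -0.7055 0.4598
    outer loop
      vertex 0.47 3.78 0.00
      vertex 5.35 0.05 0.00
      vertex 6.14 6.14 10.27
    endloop
  endfacet
  facet normal 0.3412 -0.8198 0.4599
    outer loop
      vertex 5.35 0.05 0.00
      vertex 11.02 2.41 0.00
      vertex 6.14 6.14 10.27
    endloop
  endfacet
  facet normal 0.8806 -0.1142 0.4599
    outer loop
      vertex 11.02 2.41 0.00
      vertex 11.81 8.50 0.00
      vertex 6.14 6.14 10.27
    endloop
  endfacet
endsolid part

The G0 Z moves step by Δz≈1.47 mm. The G1 loops shrink linearly with z, so the solid tapers from its base footprint up to z≈10.3. Closing with a flat bottom cap and the tapered top and triangulating gives 10 facets — a regular 6-sided pyramid, base circumscribed radius ≈ 6.14 mm, apex at z ≈ 10.3 mm.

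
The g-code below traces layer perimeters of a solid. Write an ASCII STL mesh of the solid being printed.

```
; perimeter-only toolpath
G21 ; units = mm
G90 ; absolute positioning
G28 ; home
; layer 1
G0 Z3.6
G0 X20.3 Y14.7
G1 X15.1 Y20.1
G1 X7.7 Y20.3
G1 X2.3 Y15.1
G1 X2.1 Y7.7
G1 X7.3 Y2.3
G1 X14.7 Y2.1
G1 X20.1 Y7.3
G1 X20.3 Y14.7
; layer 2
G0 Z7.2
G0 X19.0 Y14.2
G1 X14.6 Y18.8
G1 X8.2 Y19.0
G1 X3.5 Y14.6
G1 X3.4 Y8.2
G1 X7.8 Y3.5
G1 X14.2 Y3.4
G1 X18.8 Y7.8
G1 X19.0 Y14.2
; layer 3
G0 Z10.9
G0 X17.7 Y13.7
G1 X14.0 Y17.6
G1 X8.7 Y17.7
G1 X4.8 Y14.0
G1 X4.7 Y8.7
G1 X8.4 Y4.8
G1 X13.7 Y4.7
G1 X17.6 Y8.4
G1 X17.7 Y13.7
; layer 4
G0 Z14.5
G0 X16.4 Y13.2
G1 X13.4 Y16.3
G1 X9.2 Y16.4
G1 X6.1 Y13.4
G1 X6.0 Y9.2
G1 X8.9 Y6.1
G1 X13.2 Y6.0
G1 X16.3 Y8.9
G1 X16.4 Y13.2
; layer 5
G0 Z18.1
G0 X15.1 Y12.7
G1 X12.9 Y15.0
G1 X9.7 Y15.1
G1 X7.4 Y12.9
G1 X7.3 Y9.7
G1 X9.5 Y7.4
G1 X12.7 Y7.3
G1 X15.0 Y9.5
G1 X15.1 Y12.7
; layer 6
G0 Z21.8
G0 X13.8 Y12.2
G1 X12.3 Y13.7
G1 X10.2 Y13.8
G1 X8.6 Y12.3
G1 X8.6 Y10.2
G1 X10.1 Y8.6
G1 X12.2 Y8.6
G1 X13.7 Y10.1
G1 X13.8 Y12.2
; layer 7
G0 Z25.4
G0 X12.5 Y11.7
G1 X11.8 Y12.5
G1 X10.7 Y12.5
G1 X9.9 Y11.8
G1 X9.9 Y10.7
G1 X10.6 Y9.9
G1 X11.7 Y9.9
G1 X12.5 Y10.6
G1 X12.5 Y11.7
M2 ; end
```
solid part
  facet normal 0.0000 0.0000 -1.0000
    outer loop
      vertex 7.2 21.6 0.0
      vertex 15.7 21.4 0.0
      vertex 21.6 15.2 0.0
    endloop
  endfacet
  facet normal 0.0000 0.0000 -1.0000
    outer loop
      vertex 1.0 15.7 0.0
      vertex 7.2 21.6 0.0
      vertex 21.6 15.2 0.0
    endloop
  endfacet
  facet normal 0.0000 0.0000 -1.0000
    outer loop
      vertex 0.8 7.2 0.0
      vertex 1.0 15.7 0.0
      vertex 21.6 15.2 0.0
    endloop
  endfacet
  facet normal 0.0000 0.0000 -1.0000
    outer loop
      vertex 6.7 1.0 0.0
      vertex 0.8 7.2 0.0
      vertex 21.6 15.2 0.0
    endloop
  endfacet
  facet normal 0.0000 0.0000 -1.0000
    outer loop
      vertex 15.2 0.8 0.0
      vertex 6.7 1.0 0.0
      vertex 21.6 15.2 0.0
    endloop
  endfacet
  facet normal 0.0000 0.0000 -1.0000
    outer loop
      vertex 21.4 6.7 0.0
      vertex 15.2 0.8 0.0
      vertex 21.6 15.2 0.0
    endloop
  endfacet
  facet normal 0.6827 0.6497 0.3344
    outer loop
      vertex 21.6 15.2 0.0
      vertex 15.7 21.4 0.0
      vertex 11.2 11.2 29.0
    endloop
  endfacet
  facet normal 0.0222 0.9420 0.3348
    outer loop
      vertex 15.7 21.4 0.0
      vertex 7.2 21.6 0.0
      vertex 11.2 11.2 29.0
    endloop
  endfacet
  facet normal -0.6497 0.6827 0.3344
    outer loop
      vertex 7.2 21.6 0.0
      vertex 1.0 15.7 0.0
      vertex 11.2 11.2 29.0
    endloop
  endfacet
  facet normal -0.9420 0.0222 0.3348
    outer loop
      vertex 1.0 15.7 0.0
      vertex 0.8 7.2 0.0
      vertex 11.2 11.2 29.0
    endloop
  endfacet
  facet normal -0.6827 -0.6497 0.3344
    outer loop
      vertex 0.8 7.2 0.0
      vertex 6.7 1.0 0.0
      vertex 11.2 11.2 29.0
    endloop
  endfacet
  facet normal -0.0222 -0.9420 0.3348
    outer loop
      vertex 6.7 1.0 0.0
      vertex 15.2 0.8 0.0
      vertex 11.2 11.2 29.0
    endloop
  endfacet
  facet normal 0.6497 -0.6827 0.3344
    outer loop
      vertex 15.2 0.8 0.0
      vertex 21.4 6.7 0.0
      vertex 11.2 11.2 29.0
    endloop
  endfacet
  facet normal 0.9420 -0.0222 0.3348
    outer loop
      vertex 21.4 6.7 0.0
      vertex 21.6 15.2 0.0
      vertex 11.2 11.2 29.0
    endloop
  endfacet
endsolid part

The G0 Z moves step by Δz≈3.6 mm. The G1 loops shrink linearly with z, so the solid tapers from its base footprint up to z≈29. Closing with a flat bottom cap and the tapered top and triangulating gives 14 facets — a regular 8-sided pyramid, base circumscribed radius ≈ 11.2 mm, apex at z ≈ 29 mm.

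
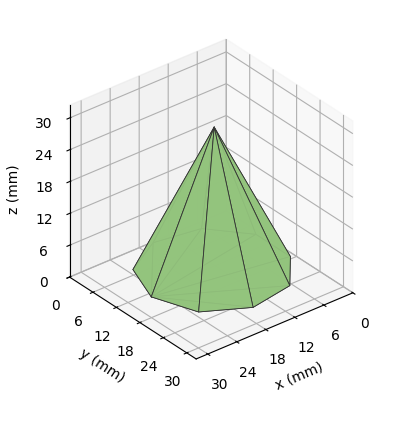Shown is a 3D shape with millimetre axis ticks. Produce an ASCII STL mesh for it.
Reading the render: the shape is a regular 9-sided pyramid, base circumscribed radius ≈ 13 mm, apex at z ≈ 27 mm (dimensions read to the nearest mm from the axis ticks). For the STL, each face is triangulated and given an outward normal.

solid part
  facet normal 0.0000 0.0000 -1.0000
    outer loop
      vertex 15.3 25.8 0.0
      vertex 23.0 21.4 0.0
      vertex 26.0 13.0 0.0
    endloop
  endfacet
  facet normal 0.0000 0.0000 -1.0000
    outer loop
      vertex 6.5 24.3 0.0
      vertex 15.3 25.8 0.0
      vertex 26.0 13.0 0.0
    endloop
  endfacet
  facet normal 0.0000 0.0000 -1.0000
    outer loop
      vertex 0.8 17.4 0.0
      vertex 6.5 24.3 0.0
      vertex 26.0 13.0 0.0
    endloop
  endfacet
  facet normal 0.0000 0.0000 -1.0000
    outer loop
      vertex 0.8 8.6 0.0
      vertex 0.8 17.4 0.0
      vertex 26.0 13.0 0.0
    endloop
  endfacet
  facet normal 0.0000 0.0000 -1.0000
    outer loop
      vertex 6.5 1.7 0.0
      vertex 0.8 8.6 0.0
      vertex 26.0 13.0 0.0
    endloop
  endfacet
  facet normal 0.0000 0.0000 -1.0000
    outer loop
      vertex 15.3 0.2 0.0
      vertex 6.5 1.7 0.0
      vertex 26.0 13.0 0.0
    endloop
  endfacet
  facet normal 0.0000 0.0000 -1.0000
    outer loop
      vertex 23.0 4.6 0.0
      vertex 15.3 0.2 0.0
      vertex 26.0 13.0 0.0
    endloop
  endfacet
  facet normal 0.8577 0.3063 0.4130
    outer loop
      vertex 26.0 13.0 0.0
      vertex 23.0 21.4 0.0
      vertex 13.0 13.0 27.0
    endloop
  endfacet
  facet normal 0.4518 0.7906 0.4133
    outer loop
      vertex 23.0 21.4 0.0
      vertex 15.3 25.8 0.0
      vertex 13.0 13.0 27.0
    endloop
  endfacet
  facet normal -0.1531 0.8979 0.4127
    outer loop
      vertex 15.3 25.8 0.0
      vertex 6.5 24.3 0.0
      vertex 13.0 13.0 27.0
    endloop
  endfacet
  facet normal -0.7025 0.5803 0.4120
    outer loop
      vertex 6.5 24.3 0.0
      vertex 0.8 17.4 0.0
      vertex 13.0 13.0 27.0
    endloop
  endfacet
  facet normal -0.9113 0.0000 0.4118
    outer loop
      vertex 0.8 17.4 0.0
      vertex 0.8 8.6 0.0
      vertex 13.0 13.0 27.0
    endloop
  endfacet
  facet normal -0.7025 -0.5803 0.4120
    outer loop
      vertex 0.8 8.6 0.0
      vertex 6.5 1.7 0.0
      vertex 13.0 13.0 27.0
    endloop
  endfacet
  facet normal -0.1531 -0.8979 0.4127
    outer loop
      vertex 6.5 1.7 0.0
      vertex 15.3 0.2 0.0
      vertex 13.0 13.0 27.0
    endloop
  endfacet
  facet normal 0.4518 -0.7906 0.4133
    outer loop
      vertex 15.3 0.2 0.0
      vertex 23.0 4.6 0.0
      vertex 13.0 13.0 27.0
    endloop
  endfacet
  facet normal 0.8577 -0.3063 0.4130
    outer loop
      vertex 23.0 4.6 0.0
      vertex 26.0 13.0 0.0
      vertex 13.0 13.0 27.0
    endloop
  endfacet
endsolid part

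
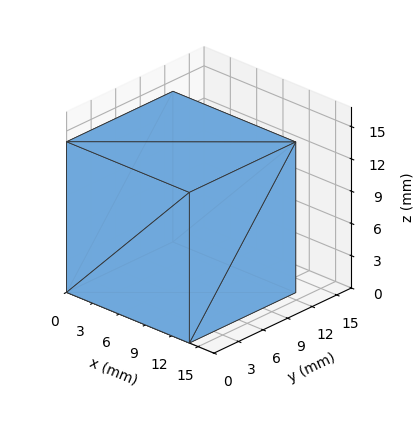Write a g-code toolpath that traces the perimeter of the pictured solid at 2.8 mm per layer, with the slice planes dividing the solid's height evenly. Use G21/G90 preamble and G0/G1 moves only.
Reading the render: the shape is a rectangular box, roughly 14 × 13 mm footprint and 14 mm tall (dimensions read to the nearest mm from the axis ticks). For the g-code, the solid's height is divided into equal slices at the stated Δz and each level perimeter traced with G1 moves after a G0 lift.

; perimeter-only toolpath
G21 ; units = mm
G90 ; absolute positioning
G28 ; home
; layer 1
G0 Z2.8
G0 X0.0 Y0.0
G1 X14.0 Y0.0
G1 X14.0 Y13.0
G1 X0.0 Y13.0
G1 X0.0 Y0.0
; layer 2
G0 Z5.6
G0 X0.0 Y0.0
G1 X14.0 Y0.0
G1 X14.0 Y13.0
G1 X0.0 Y13.0
G1 X0.0 Y0.0
; layer 3
G0 Z8.4
G0 X0.0 Y0.0
G1 X14.0 Y0.0
G1 X14.0 Y13.0
G1 X0.0 Y13.0
G1 X0.0 Y0.0
; layer 4
G0 Z11.2
G0 X0.0 Y0.0
G1 X14.0 Y0.0
G1 X14.0 Y13.0
G1 X0.0 Y13.0
G1 X0.0 Y0.0
; layer 5
G0 Z14.0
G0 X0.0 Y0.0
G1 X14.0 Y0.0
G1 X14.0 Y13.0
G1 X0.0 Y13.0
G1 X0.0 Y0.0
M2 ; end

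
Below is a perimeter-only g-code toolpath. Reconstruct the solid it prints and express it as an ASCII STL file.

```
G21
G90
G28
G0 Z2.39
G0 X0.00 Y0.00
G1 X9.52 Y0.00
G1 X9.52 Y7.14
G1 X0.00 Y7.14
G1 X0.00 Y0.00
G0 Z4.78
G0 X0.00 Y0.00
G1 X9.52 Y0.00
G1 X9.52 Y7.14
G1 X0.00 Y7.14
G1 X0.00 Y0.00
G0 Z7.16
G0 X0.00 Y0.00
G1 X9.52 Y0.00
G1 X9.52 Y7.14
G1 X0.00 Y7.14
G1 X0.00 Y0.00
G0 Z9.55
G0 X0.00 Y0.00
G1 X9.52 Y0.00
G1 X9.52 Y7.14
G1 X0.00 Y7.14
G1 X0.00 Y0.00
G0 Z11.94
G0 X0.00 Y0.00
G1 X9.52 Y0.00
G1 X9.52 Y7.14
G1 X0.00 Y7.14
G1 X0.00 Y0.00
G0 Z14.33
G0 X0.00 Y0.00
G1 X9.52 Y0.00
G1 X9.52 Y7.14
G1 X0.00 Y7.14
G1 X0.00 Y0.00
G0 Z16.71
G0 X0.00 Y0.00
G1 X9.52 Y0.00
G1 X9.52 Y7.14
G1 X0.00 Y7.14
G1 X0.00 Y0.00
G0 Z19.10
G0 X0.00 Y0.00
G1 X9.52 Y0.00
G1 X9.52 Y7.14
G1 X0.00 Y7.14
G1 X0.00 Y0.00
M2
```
solid part
  facet normal 0.0000 0.0000 -1.0000
    outer loop
      vertex 9.52 7.14 0.00
      vertex 9.52 0.00 0.00
      vertex 0.00 0.00 0.00
    endloop
  endfacet
  facet normal 0.0000 0.0000 -1.0000
    outer loop
      vertex 0.00 7.14 0.00
      vertex 9.52 7.14 0.00
      vertex 0.00 0.00 0.00
    endloop
  endfacet
  facet normal 0.0000 0.0000 1.0000
    outer loop
      vertex 0.00 0.00 19.10
      vertex 9.52 0.00 19.10
      vertex 9.52 7.14 19.10
    endloop
  endfacet
  facet normal 0.0000 0.0000 1.0000
    outer loop
      vertex 0.00 0.00 19.10
      vertex 9.52 7.14 19.10
      vertex 0.00 7.14 19.10
    endloop
  endfacet
  facet normal 0.0000 -1.0000 0.0000
    outer loop
      vertex 0.00 0.00 0.00
      vertex 9.52 0.00 0.00
      vertex 9.52 0.00 19.10
    endloop
  endfacet
  facet normal 0.0000 -1.0000 0.0000
    outer loop
      vertex 0.00 0.00 0.00
      vertex 9.52 0.00 19.10
      vertex 0.00 0.00 19.10
    endloop
  endfacet
  facet normal 0.0000 1.0000 0.0000
    outer loop
      vertex 9.52 7.14 19.10
      vertex 9.52 7.14 0.00
      vertex 0.00 7.14 0.00
    endloop
  endfacet
  facet normal 0.0000 1.0000 0.0000
    outer loop
      vertex 0.00 7.14 19.10
      vertex 9.52 7.14 19.10
      vertex 0.00 7.14 0.00
    endloop
  endfacet
  facet normal -1.0000 0.0000 0.0000
    outer loop
      vertex 0.00 7.14 19.10
      vertex 0.00 7.14 0.00
      vertex 0.00 0.00 0.00
    endloop
  endfacet
  facet normal -1.0000 0.0000 0.0000
    outer loop
      vertex 0.00 0.00 19.10
      vertex 0.00 7.14 19.10
      vertex 0.00 0.00 0.00
    endloop
  endfacet
  facet normal 1.0000 0.0000 0.0000
    outer loop
      vertex 9.52 0.00 0.00
      vertex 9.52 7.14 0.00
      vertex 9.52 7.14 19.10
    endloop
  endfacet
  facet normal 1.0000 0.0000 0.0000
    outer loop
      vertex 9.52 0.00 0.00
      vertex 9.52 7.14 19.10
      vertex 9.52 0.00 19.10
    endloop
  endfacet
endsolid part

The G0 Z moves step by Δz≈2.39 mm. Every layer's G1 loop is the same polygon, so the solid is a straight extrusion of it from z=0 to z≈19.1. Closing with flat bottom and top caps and triangulating gives 12 facets — a rectangular box, roughly 9.52 × 7.14 mm footprint and 19.1 mm tall.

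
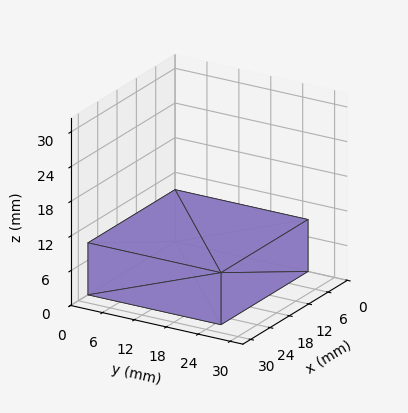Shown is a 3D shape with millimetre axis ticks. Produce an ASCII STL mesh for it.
Reading the render: the shape is a rectangular box, roughly 27 × 25 mm footprint and 9 mm tall (dimensions read to the nearest mm from the axis ticks). For the STL, each face is triangulated and given an outward normal.

solid part
  facet normal 0.0000 0.0000 -1.0000
    outer loop
      vertex 27.00 25.00 0.00
      vertex 27.00 0.00 0.00
      vertex 0.00 0.00 0.00
    endloop
  endfacet
  facet normal 0.0000 0.0000 -1.0000
    outer loop
      vertex 0.00 25.00 0.00
      vertex 27.00 25.00 0.00
      vertex 0.00 0.00 0.00
    endloop
  endfacet
  facet normal 0.0000 0.0000 1.0000
    outer loop
      vertex 0.00 0.00 9.00
      vertex 27.00 0.00 9.00
      vertex 27.00 25.00 9.00
    endloop
  endfacet
  facet normal 0.0000 0.0000 1.0000
    outer loop
      vertex 0.00 0.00 9.00
      vertex 27.00 25.00 9.00
      vertex 0.00 25.00 9.00
    endloop
  endfacet
  facet normal 0.0000 -1.0000 0.0000
    outer loop
      vertex 0.00 0.00 0.00
      vertex 27.00 0.00 0.00
      vertex 27.00 0.00 9.00
    endloop
  endfacet
  facet normal 0.0000 -1.0000 0.0000
    outer loop
      vertex 0.00 0.00 0.00
      vertex 27.00 0.00 9.00
      vertex 0.00 0.00 9.00
    endloop
  endfacet
  facet normal 0.0000 1.0000 0.0000
    outer loop
      vertex 27.00 25.00 9.00
      vertex 27.00 25.00 0.00
      vertex 0.00 25.00 0.00
    endloop
  endfacet
  facet normal 0.0000 1.0000 0.0000
    outer loop
      vertex 0.00 25.00 9.00
      vertex 27.00 25.00 9.00
      vertex 0.00 25.00 0.00
    endloop
  endfacet
  facet normal -1.0000 0.0000 0.0000
    outer loop
      vertex 0.00 25.00 9.00
      vertex 0.00 25.00 0.00
      vertex 0.00 0.00 0.00
    endloop
  endfacet
  facet normal -1.0000 0.0000 0.0000
    outer loop
      vertex 0.00 0.00 9.00
      vertex 0.00 25.00 9.00
      vertex 0.00 0.00 0.00
    endloop
  endfacet
  facet normal 1.0000 0.0000 0.0000
    outer loop
      vertex 27.00 0.00 0.00
      vertex 27.00 25.00 0.00
      vertex 27.00 25.00 9.00
    endloop
  endfacet
  facet normal 1.0000 0.0000 0.0000
    outer loop
      vertex 27.00 0.00 0.00
      vertex 27.00 25.00 9.00
      vertex 27.00 0.00 9.00
    endloop
  endfacet
endsolid part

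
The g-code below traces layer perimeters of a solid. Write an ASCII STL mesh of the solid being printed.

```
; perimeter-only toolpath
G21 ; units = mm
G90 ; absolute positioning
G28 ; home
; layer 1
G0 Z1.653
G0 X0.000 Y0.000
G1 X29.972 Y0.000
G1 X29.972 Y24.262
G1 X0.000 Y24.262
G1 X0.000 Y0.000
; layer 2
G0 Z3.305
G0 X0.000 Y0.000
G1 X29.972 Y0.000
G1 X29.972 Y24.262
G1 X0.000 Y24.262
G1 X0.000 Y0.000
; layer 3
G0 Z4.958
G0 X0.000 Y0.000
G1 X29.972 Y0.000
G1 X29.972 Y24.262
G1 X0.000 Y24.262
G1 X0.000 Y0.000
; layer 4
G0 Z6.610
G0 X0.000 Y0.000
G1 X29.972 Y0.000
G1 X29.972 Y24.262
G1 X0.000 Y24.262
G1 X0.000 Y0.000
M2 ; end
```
solid part
  facet normal 0.0000 0.0000 -1.0000
    outer loop
      vertex 29.972 24.262 0.000
      vertex 29.972 0.000 0.000
      vertex 0.000 0.000 0.000
    endloop
  endfacet
  facet normal 0.0000 0.0000 -1.0000
    outer loop
      vertex 0.000 24.262 0.000
      vertex 29.972 24.262 0.000
      vertex 0.000 0.000 0.000
    endloop
  endfacet
  facet normal 0.0000 0.0000 1.0000
    outer loop
      vertex 0.000 0.000 6.610
      vertex 29.972 0.000 6.610
      vertex 29.972 24.262 6.610
    endloop
  endfacet
  facet normal 0.0000 0.0000 1.0000
    outer loop
      vertex 0.000 0.000 6.610
      vertex 29.972 24.262 6.610
      vertex 0.000 24.262 6.610
    endloop
  endfacet
  facet normal 0.0000 -1.0000 0.0000
    outer loop
      vertex 0.000 0.000 0.000
      vertex 29.972 0.000 0.000
      vertex 29.972 0.000 6.610
    endloop
  endfacet
  facet normal 0.0000 -1.0000 0.0000
    outer loop
      vertex 0.000 0.000 0.000
      vertex 29.972 0.000 6.610
      vertex 0.000 0.000 6.610
    endloop
  endfacet
  facet normal 0.0000 1.0000 0.0000
    outer loop
      vertex 29.972 24.262 6.610
      vertex 29.972 24.262 0.000
      vertex 0.000 24.262 0.000
    endloop
  endfacet
  facet normal 0.0000 1.0000 0.0000
    outer loop
      vertex 0.000 24.262 6.610
      vertex 29.972 24.262 6.610
      vertex 0.000 24.262 0.000
    endloop
  endfacet
  facet normal -1.0000 0.0000 0.0000
    outer loop
      vertex 0.000 24.262 6.610
      vertex 0.000 24.262 0.000
      vertex 0.000 0.000 0.000
    endloop
  endfacet
  facet normal -1.0000 0.0000 0.0000
    outer loop
      vertex 0.000 0.000 6.610
      vertex 0.000 24.262 6.610
      vertex 0.000 0.000 0.000
    endloop
  endfacet
  facet normal 1.0000 0.0000 0.0000
    outer loop
      vertex 29.972 0.000 0.000
      vertex 29.972 24.262 0.000
      vertex 29.972 24.262 6.610
    endloop
  endfacet
  facet normal 1.0000 0.0000 0.0000
    outer loop
      vertex 29.972 0.000 0.000
      vertex 29.972 24.262 6.610
      vertex 29.972 0.000 6.610
    endloop
  endfacet
endsolid part

The G0 Z moves step by Δz≈1.653 mm. Every layer's G1 loop is the same polygon, so the solid is a straight extrusion of it from z=0 to z≈6.61. Closing with flat bottom and top caps and triangulating gives 12 facets — a rectangular box, roughly 30 × 24.3 mm footprint and 6.61 mm tall.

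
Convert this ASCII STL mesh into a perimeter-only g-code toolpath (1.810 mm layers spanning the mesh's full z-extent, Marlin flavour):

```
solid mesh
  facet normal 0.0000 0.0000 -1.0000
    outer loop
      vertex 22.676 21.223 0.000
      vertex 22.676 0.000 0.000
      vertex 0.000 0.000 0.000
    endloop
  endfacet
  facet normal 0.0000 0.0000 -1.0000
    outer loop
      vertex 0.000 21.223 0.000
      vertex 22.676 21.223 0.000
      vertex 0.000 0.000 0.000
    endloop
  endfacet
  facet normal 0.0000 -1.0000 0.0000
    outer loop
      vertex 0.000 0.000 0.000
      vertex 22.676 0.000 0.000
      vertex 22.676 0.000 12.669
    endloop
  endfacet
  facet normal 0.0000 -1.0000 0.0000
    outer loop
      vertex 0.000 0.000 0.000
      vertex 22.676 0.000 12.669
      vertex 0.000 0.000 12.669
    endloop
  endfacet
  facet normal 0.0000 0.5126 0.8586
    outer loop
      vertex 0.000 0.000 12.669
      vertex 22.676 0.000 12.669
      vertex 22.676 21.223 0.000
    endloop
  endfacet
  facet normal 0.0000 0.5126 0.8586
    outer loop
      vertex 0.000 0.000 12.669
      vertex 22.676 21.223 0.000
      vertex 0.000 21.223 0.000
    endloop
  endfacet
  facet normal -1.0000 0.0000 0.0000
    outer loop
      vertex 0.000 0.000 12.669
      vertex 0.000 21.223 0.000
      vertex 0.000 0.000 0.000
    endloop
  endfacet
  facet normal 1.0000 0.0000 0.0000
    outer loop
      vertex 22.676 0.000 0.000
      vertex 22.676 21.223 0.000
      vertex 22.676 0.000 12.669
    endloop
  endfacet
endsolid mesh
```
; perimeter-only toolpath
G21 ; units = mm
G90 ; absolute positioning
G28 ; home
; layer 1
G0 Z1.810
G0 X0.000 Y0.000
G1 X22.676 Y0.000
G1 X22.676 Y18.191
G1 X0.000 Y18.191
G1 X0.000 Y0.000
; layer 2
G0 Z3.620
G0 X0.000 Y0.000
G1 X22.676 Y0.000
G1 X22.676 Y15.159
G1 X0.000 Y15.159
G1 X0.000 Y0.000
; layer 3
G0 Z5.430
G0 X0.000 Y0.000
G1 X22.676 Y0.000
G1 X22.676 Y12.127
G1 X0.000 Y12.127
G1 X0.000 Y0.000
; layer 4
G0 Z7.239
G0 X0.000 Y0.000
G1 X22.676 Y0.000
G1 X22.676 Y9.096
G1 X0.000 Y9.096
G1 X0.000 Y0.000
; layer 5
G0 Z9.049
G0 X0.000 Y0.000
G1 X22.676 Y0.000
G1 X22.676 Y6.064
G1 X0.000 Y6.064
G1 X0.000 Y0.000
; layer 6
G0 Z10.859
G0 X0.000 Y0.000
G1 X22.676 Y0.000
G1 X22.676 Y3.032
G1 X0.000 Y3.032
G1 X0.000 Y0.000
M2 ; end

The solid is a wedge (ramp): 22.7 × 21.2 mm base, rising to 12.7 mm along the y=0 edge and sloping linearly to z=0 at y=21.2. Slicing at Δz = 1.810 mm — 7 equal slices spanning the solid's height, so layer i sits at z = i·h/7 — gives 6 non-empty perimeters. Each is a 4-segment closed polygon; G0 lifts to the layer z and rapids to the start vertex, then G1 traces the edges. The cross-section shrinks linearly with z (the slice at the apex is degenerate and omitted).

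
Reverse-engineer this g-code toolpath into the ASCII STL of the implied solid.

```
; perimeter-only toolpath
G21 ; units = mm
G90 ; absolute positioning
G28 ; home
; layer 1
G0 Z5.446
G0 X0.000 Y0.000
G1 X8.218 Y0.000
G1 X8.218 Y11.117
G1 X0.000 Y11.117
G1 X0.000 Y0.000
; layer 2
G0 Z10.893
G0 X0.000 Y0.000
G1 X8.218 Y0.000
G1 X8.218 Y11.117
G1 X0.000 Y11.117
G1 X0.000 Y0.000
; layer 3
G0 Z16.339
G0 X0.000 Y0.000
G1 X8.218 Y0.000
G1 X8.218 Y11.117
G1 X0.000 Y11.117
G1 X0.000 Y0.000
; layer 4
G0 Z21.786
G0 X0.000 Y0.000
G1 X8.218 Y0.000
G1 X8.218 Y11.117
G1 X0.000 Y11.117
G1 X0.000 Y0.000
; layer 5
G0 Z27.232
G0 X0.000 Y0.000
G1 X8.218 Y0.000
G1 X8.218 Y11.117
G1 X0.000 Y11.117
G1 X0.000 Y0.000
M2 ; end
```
solid part
  facet normal 0.0000 0.0000 -1.0000
    outer loop
      vertex 8.218 11.117 0.000
      vertex 8.218 0.000 0.000
      vertex 0.000 0.000 0.000
    endloop
  endfacet
  facet normal 0.0000 0.0000 -1.0000
    outer loop
      vertex 0.000 11.117 0.000
      vertex 8.218 11.117 0.000
      vertex 0.000 0.000 0.000
    endloop
  endfacet
  facet normal 0.0000 0.0000 1.0000
    outer loop
      vertex 0.000 0.000 27.232
      vertex 8.218 0.000 27.232
      vertex 8.218 11.117 27.232
    endloop
  endfacet
  facet normal 0.0000 0.0000 1.0000
    outer loop
      vertex 0.000 0.000 27.232
      vertex 8.218 11.117 27.232
      vertex 0.000 11.117 27.232
    endloop
  endfacet
  facet normal 0.0000 -1.0000 0.0000
    outer loop
      vertex 0.000 0.000 0.000
      vertex 8.218 0.000 0.000
      vertex 8.218 0.000 27.232
    endloop
  endfacet
  facet normal 0.0000 -1.0000 0.0000
    outer loop
      vertex 0.000 0.000 0.000
      vertex 8.218 0.000 27.232
      vertex 0.000 0.000 27.232
    endloop
  endfacet
  facet normal 0.0000 1.0000 0.0000
    outer loop
      vertex 8.218 11.117 27.232
      vertex 8.218 11.117 0.000
      vertex 0.000 11.117 0.000
    endloop
  endfacet
  facet normal 0.0000 1.0000 0.0000
    outer loop
      vertex 0.000 11.117 27.232
      vertex 8.218 11.117 27.232
      vertex 0.000 11.117 0.000
    endloop
  endfacet
  facet normal -1.0000 0.0000 0.0000
    outer loop
      vertex 0.000 11.117 27.232
      vertex 0.000 11.117 0.000
      vertex 0.000 0.000 0.000
    endloop
  endfacet
  facet normal -1.0000 0.0000 0.0000
    outer loop
      vertex 0.000 0.000 27.232
      vertex 0.000 11.117 27.232
      vertex 0.000 0.000 0.000
    endloop
  endfacet
  facet normal 1.0000 0.0000 0.0000
    outer loop
      vertex 8.218 0.000 0.000
      vertex 8.218 11.117 0.000
      vertex 8.218 11.117 27.232
    endloop
  endfacet
  facet normal 1.0000 0.0000 0.0000
    outer loop
      vertex 8.218 0.000 0.000
      vertex 8.218 11.117 27.232
      vertex 8.218 0.000 27.232
    endloop
  endfacet
endsolid part

The G0 Z moves step by Δz≈5.446 mm. Every layer's G1 loop is the same polygon, so the solid is a straight extrusion of it from z=0 to z≈27.2. Closing with flat bottom and top caps and triangulating gives 12 facets — a rectangular box, roughly 8.22 × 11.1 mm footprint and 27.2 mm tall.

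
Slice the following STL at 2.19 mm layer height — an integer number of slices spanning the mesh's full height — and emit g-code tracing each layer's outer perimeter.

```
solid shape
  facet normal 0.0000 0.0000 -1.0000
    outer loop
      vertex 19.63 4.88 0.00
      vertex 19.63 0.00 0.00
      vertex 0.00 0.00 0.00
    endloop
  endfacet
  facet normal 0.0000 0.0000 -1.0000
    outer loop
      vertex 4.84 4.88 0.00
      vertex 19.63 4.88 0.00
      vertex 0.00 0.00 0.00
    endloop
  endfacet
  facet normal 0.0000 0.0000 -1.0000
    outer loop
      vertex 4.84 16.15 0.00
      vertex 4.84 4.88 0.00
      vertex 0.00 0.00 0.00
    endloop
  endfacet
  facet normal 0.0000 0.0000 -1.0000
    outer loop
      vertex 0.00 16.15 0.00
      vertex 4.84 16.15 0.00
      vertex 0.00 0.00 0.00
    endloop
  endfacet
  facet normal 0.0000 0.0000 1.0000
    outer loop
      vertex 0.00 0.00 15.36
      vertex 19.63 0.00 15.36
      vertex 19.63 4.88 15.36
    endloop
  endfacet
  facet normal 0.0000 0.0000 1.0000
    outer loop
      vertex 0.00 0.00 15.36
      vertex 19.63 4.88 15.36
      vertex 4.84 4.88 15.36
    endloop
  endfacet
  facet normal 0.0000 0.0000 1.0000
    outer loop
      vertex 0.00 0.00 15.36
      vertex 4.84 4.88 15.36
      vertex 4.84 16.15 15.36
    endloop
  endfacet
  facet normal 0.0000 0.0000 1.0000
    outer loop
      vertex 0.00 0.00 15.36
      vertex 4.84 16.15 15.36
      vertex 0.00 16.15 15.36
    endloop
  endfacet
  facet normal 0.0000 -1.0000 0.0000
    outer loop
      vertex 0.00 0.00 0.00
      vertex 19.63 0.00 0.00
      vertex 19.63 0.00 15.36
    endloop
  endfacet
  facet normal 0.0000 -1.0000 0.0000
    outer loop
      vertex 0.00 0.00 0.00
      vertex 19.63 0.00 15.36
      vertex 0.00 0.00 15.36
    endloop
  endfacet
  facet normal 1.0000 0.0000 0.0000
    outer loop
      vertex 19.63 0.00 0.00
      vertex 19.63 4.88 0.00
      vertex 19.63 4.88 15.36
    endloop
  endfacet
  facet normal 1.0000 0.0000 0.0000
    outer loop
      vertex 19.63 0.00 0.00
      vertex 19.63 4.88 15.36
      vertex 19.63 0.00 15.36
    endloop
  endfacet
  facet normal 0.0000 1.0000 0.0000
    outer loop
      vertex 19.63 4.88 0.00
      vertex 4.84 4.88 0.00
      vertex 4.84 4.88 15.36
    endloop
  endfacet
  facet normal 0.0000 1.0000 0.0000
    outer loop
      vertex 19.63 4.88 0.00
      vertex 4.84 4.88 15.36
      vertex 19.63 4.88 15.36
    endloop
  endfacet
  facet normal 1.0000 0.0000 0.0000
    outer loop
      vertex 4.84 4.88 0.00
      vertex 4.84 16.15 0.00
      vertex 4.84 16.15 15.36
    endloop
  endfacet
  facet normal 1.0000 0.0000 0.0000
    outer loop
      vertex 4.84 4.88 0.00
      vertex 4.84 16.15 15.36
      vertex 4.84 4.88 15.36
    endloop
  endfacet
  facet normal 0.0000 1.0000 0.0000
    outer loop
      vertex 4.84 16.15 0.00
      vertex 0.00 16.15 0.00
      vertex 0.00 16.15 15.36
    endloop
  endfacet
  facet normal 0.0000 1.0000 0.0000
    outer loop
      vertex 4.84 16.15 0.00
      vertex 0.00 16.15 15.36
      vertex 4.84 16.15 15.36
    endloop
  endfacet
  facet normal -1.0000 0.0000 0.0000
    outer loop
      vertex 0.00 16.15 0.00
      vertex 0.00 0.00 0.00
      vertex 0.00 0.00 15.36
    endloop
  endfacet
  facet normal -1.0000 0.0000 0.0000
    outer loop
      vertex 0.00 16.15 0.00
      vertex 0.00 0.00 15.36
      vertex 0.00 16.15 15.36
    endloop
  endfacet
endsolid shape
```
; perimeter-only toolpath
G21 ; units = mm
G90 ; absolute positioning
G28 ; home
; layer 1
G0 Z2.19
G0 X0.00 Y0.00
G1 X19.63 Y0.00
G1 X19.63 Y4.88
G1 X4.84 Y4.88
G1 X4.84 Y16.15
G1 X0.00 Y16.15
G1 X0.00 Y0.00
; layer 2
G0 Z4.39
G0 X0.00 Y0.00
G1 X19.63 Y0.00
G1 X19.63 Y4.88
G1 X4.84 Y4.88
G1 X4.84 Y16.15
G1 X0.00 Y16.15
G1 X0.00 Y0.00
; layer 3
G0 Z6.58
G0 X0.00 Y0.00
G1 X19.63 Y0.00
G1 X19.63 Y4.88
G1 X4.84 Y4.88
G1 X4.84 Y16.15
G1 X0.00 Y16.15
G1 X0.00 Y0.00
; layer 4
G0 Z8.78
G0 X0.00 Y0.00
G1 X19.63 Y0.00
G1 X19.63 Y4.88
G1 X4.84 Y4.88
G1 X4.84 Y16.15
G1 X0.00 Y16.15
G1 X0.00 Y0.00
; layer 5
G0 Z10.97
G0 X0.00 Y0.00
G1 X19.63 Y0.00
G1 X19.63 Y4.88
G1 X4.84 Y4.88
G1 X4.84 Y16.15
G1 X0.00 Y16.15
G1 X0.00 Y0.00
; layer 6
G0 Z13.17
G0 X0.00 Y0.00
G1 X19.63 Y0.00
G1 X19.63 Y4.88
G1 X4.84 Y4.88
G1 X4.84 Y16.15
G1 X0.00 Y16.15
G1 X0.00 Y0.00
; layer 7
G0 Z15.36
G0 X0.00 Y0.00
G1 X19.63 Y0.00
G1 X19.63 Y4.88
G1 X4.84 Y4.88
G1 X4.84 Y16.15
G1 X0.00 Y16.15
G1 X0.00 Y0.00
M2 ; end

The solid is an L-shaped prism: outer 19.6 × 16.1 mm, arm thicknesses ≈ 4.88 mm (horizontal) and 4.84 mm (vertical), extruded 15.4 mm in z. Slicing at Δz = 2.19 mm — 7 equal slices spanning the solid's height, so layer i sits at z = i·h/7 — gives 7 non-empty perimeters. Each is a 6-segment closed polygon; G0 lifts to the layer z and rapids to the start vertex, then G1 traces the edges.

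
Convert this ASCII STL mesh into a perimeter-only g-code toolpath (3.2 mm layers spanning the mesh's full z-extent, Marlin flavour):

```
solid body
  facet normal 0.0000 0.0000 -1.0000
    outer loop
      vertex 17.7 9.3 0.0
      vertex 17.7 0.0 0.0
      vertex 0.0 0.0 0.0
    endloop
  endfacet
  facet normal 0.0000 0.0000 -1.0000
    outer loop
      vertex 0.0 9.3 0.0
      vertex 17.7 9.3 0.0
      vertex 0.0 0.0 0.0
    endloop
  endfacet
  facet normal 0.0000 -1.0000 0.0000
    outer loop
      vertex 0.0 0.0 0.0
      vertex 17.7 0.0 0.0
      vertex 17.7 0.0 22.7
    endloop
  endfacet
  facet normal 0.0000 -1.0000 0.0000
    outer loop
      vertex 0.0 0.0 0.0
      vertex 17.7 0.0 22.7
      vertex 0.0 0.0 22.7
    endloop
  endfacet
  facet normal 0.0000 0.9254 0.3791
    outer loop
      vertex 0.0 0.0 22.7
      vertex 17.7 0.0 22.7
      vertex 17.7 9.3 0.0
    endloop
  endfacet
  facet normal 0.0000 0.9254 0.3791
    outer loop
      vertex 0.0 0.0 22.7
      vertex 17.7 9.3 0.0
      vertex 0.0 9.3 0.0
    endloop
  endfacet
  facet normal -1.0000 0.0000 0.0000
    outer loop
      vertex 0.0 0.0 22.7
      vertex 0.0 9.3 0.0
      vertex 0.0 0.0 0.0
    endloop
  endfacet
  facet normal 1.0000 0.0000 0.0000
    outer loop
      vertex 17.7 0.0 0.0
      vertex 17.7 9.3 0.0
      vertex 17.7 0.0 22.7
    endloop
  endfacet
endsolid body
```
; perimeter-only toolpath
G21 ; units = mm
G90 ; absolute positioning
G28 ; home
; layer 1
G0 Z3.2
G0 X0.0 Y0.0
G1 X17.7 Y0.0
G1 X17.7 Y8.0
G1 X0.0 Y8.0
G1 X0.0 Y0.0
; layer 2
G0 Z6.5
G0 X0.0 Y0.0
G1 X17.7 Y0.0
G1 X17.7 Y6.6
G1 X0.0 Y6.6
G1 X0.0 Y0.0
; layer 3
G0 Z9.7
G0 X0.0 Y0.0
G1 X17.7 Y0.0
G1 X17.7 Y5.3
G1 X0.0 Y5.3
G1 X0.0 Y0.0
; layer 4
G0 Z13.0
G0 X0.0 Y0.0
G1 X17.7 Y0.0
G1 X17.7 Y4.0
G1 X0.0 Y4.0
G1 X0.0 Y0.0
; layer 5
G0 Z16.2
G0 X0.0 Y0.0
G1 X17.7 Y0.0
G1 X17.7 Y2.7
G1 X0.0 Y2.7
G1 X0.0 Y0.0
; layer 6
G0 Z19.5
G0 X0.0 Y0.0
G1 X17.7 Y0.0
G1 X17.7 Y1.3
G1 X0.0 Y1.3
G1 X0.0 Y0.0
M2 ; end

The solid is a wedge (ramp): 17.7 × 9.3 mm base, rising to 22.7 mm along the y=0 edge and sloping linearly to z=0 at y=9.3. Slicing at Δz = 3.2 mm — 7 equal slices spanning the solid's height, so layer i sits at z = i·h/7 — gives 6 non-empty perimeters. Each is a 4-segment closed polygon; G0 lifts to the layer z and rapids to the start vertex, then G1 traces the edges. The cross-section shrinks linearly with z (the slice at the apex is degenerate and omitted).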